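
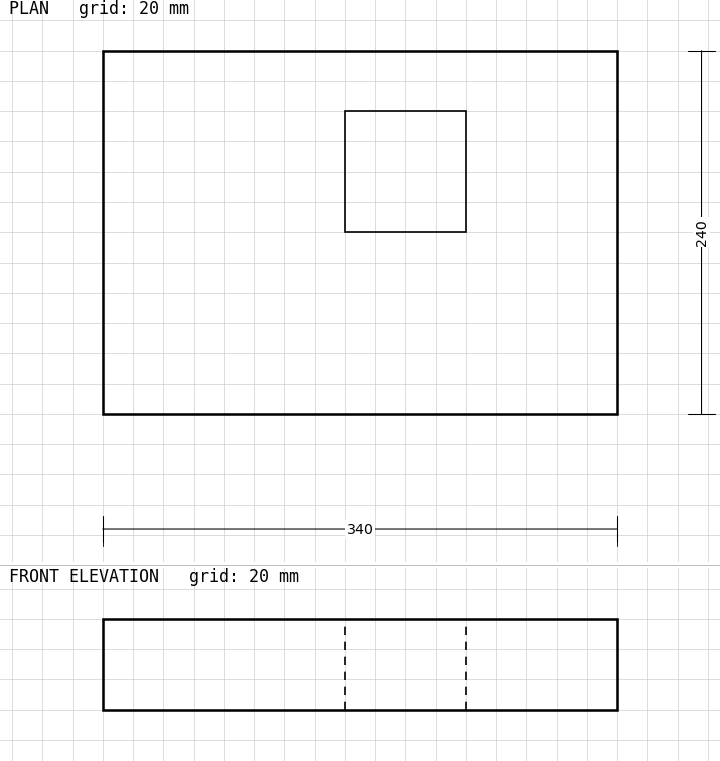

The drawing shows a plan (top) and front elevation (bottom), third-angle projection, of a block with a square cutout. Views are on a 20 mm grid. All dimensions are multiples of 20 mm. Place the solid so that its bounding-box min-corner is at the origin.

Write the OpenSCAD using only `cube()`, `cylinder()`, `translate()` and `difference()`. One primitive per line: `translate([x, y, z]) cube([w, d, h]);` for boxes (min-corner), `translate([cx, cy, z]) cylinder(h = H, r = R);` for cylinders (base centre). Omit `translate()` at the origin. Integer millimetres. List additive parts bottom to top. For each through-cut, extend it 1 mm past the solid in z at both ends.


difference() {
  cube([340, 240, 60]);
  translate([160, 120, -1]) cube([80, 80, 62]);
}


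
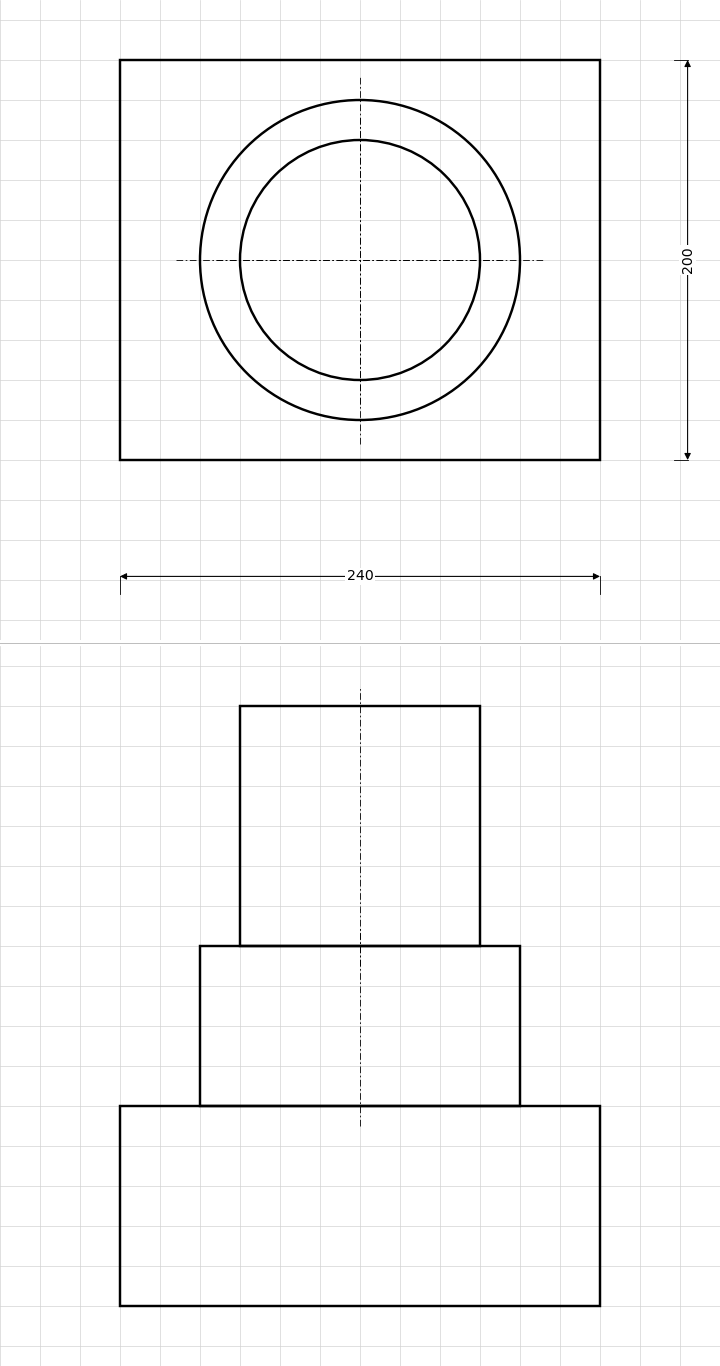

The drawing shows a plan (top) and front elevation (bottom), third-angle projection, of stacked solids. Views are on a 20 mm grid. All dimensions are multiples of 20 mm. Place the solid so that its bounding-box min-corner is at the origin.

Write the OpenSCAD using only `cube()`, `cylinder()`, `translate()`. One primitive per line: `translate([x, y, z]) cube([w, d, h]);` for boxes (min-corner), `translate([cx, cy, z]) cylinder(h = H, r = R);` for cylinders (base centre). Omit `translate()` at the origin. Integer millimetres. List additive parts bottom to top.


cube([240, 200, 100]);
translate([120, 100, 100]) cylinder(h = 80, r = 80);
translate([120, 100, 180]) cylinder(h = 120, r = 60);


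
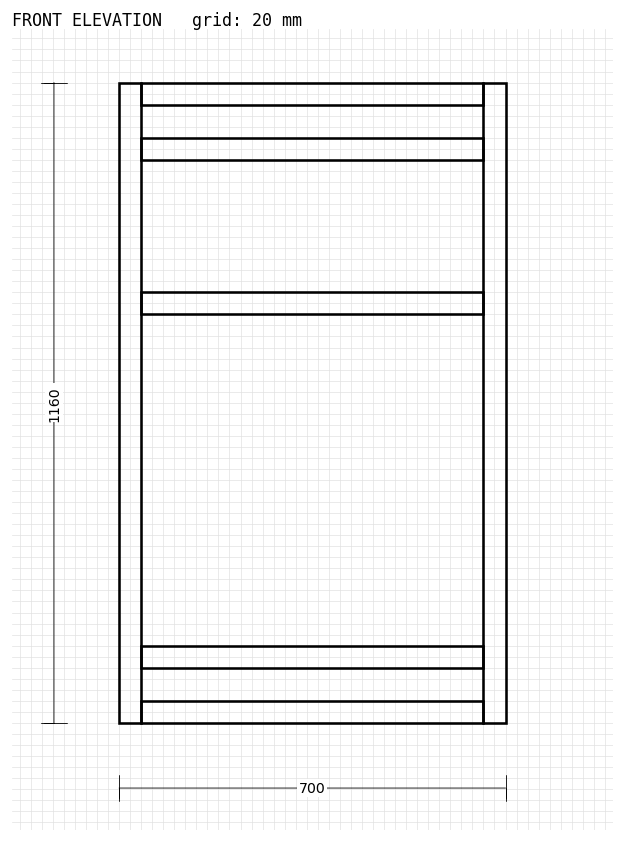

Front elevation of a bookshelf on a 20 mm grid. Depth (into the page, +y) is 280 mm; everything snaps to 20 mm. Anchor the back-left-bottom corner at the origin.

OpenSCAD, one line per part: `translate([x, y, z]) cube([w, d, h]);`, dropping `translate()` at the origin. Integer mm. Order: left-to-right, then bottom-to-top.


cube([40, 280, 1160]);
translate([40, 0, 0]) cube([620, 280, 40]);
translate([40, 0, 100]) cube([620, 280, 40]);
translate([40, 0, 740]) cube([620, 280, 40]);
translate([40, 0, 1020]) cube([620, 280, 40]);
translate([40, 0, 1120]) cube([620, 280, 40]);
translate([660, 0, 0]) cube([40, 280, 1160]);


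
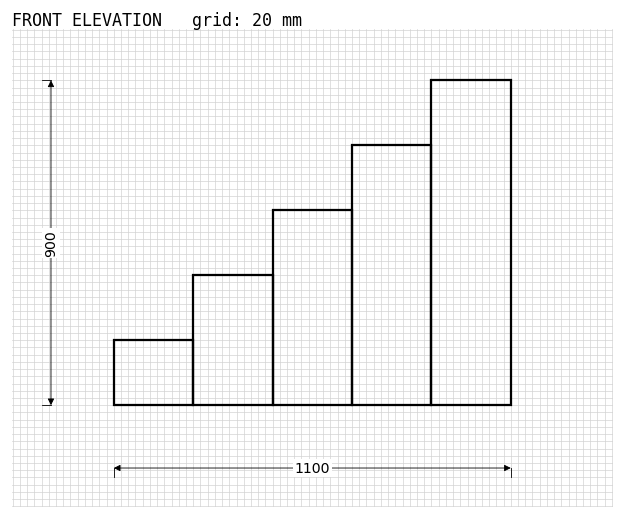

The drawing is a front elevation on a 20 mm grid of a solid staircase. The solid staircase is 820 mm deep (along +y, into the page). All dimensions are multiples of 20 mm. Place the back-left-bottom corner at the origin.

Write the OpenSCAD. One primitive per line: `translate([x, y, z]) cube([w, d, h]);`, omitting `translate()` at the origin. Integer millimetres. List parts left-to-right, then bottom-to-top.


cube([220, 820, 180]);
translate([220, 0, 0]) cube([220, 820, 360]);
translate([440, 0, 0]) cube([220, 820, 540]);
translate([660, 0, 0]) cube([220, 820, 720]);
translate([880, 0, 0]) cube([220, 820, 900]);


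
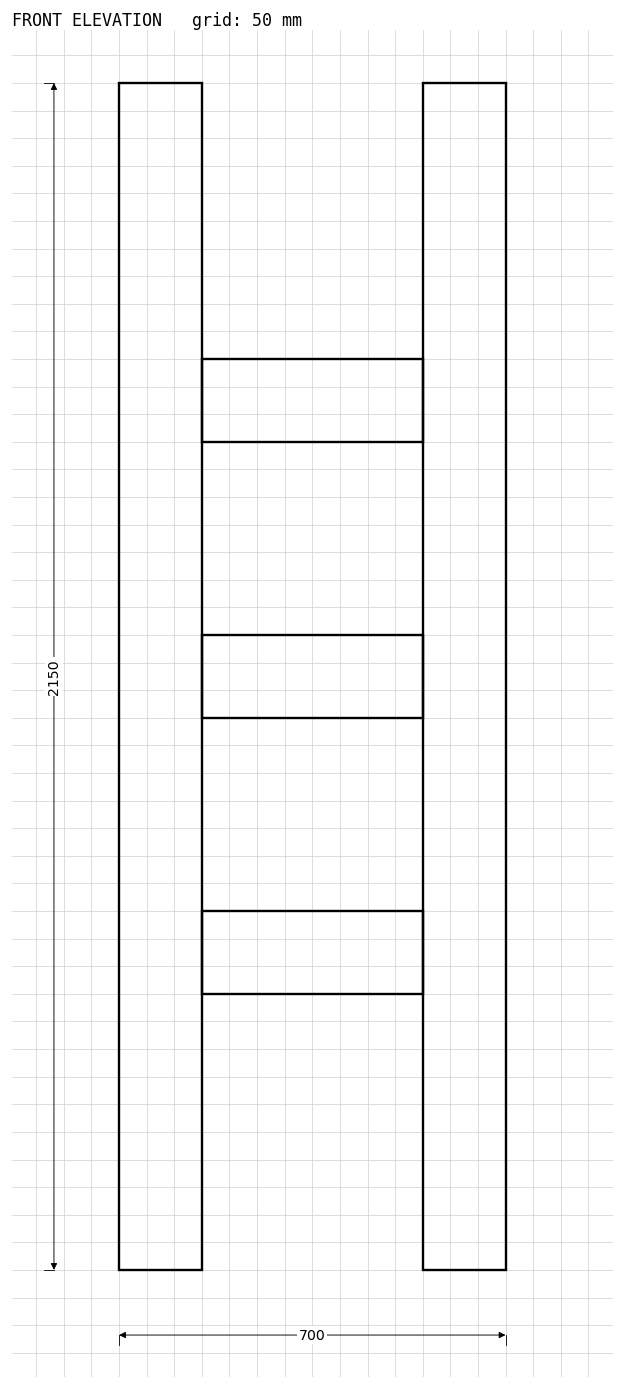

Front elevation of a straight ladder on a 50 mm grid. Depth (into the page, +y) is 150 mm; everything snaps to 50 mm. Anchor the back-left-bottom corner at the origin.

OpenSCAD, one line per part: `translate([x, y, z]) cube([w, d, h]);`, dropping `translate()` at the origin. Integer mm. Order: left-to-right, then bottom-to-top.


cube([150, 150, 2150]);
translate([150, 0, 500]) cube([400, 150, 150]);
translate([150, 0, 1000]) cube([400, 150, 150]);
translate([150, 0, 1500]) cube([400, 150, 150]);
translate([550, 0, 0]) cube([150, 150, 2150]);


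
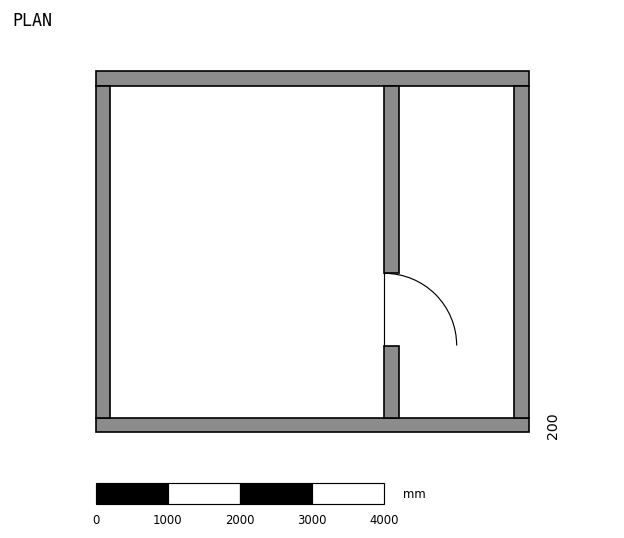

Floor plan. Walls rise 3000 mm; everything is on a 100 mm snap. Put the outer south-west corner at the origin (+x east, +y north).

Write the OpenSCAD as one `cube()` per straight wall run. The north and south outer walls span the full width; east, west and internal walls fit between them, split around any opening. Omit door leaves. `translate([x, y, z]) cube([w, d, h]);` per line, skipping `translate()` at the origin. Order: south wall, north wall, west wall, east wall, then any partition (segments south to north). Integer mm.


cube([6000, 200, 3000]);
translate([0, 4800, 0]) cube([6000, 200, 3000]);
translate([0, 200, 0]) cube([200, 4600, 3000]);
translate([5800, 200, 0]) cube([200, 4600, 3000]);
translate([4000, 200, 0]) cube([200, 1000, 3000]);
translate([4000, 2200, 0]) cube([200, 2600, 3000]);


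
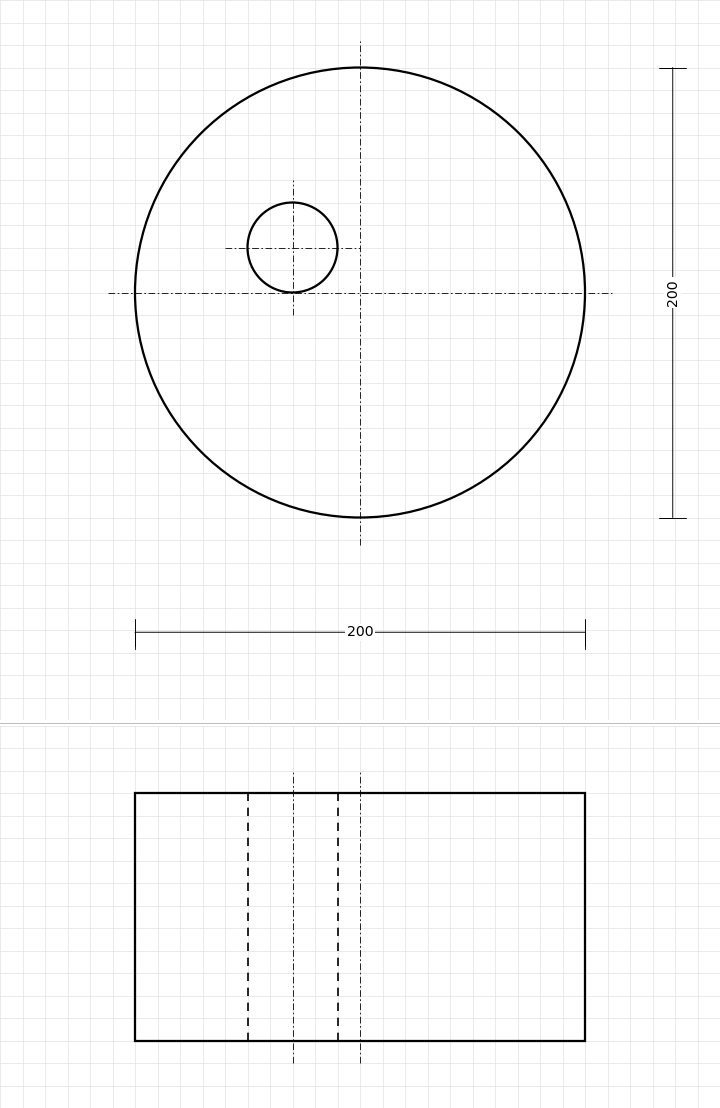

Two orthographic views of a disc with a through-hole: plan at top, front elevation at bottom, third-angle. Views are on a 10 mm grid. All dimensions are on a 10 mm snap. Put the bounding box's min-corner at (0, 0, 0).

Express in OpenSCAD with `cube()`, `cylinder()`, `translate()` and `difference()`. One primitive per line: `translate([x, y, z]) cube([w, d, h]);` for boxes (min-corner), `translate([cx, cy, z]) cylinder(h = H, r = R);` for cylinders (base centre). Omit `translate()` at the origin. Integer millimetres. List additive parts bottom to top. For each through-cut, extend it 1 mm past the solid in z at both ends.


difference() {
  translate([100, 100, 0]) cylinder(h = 110, r = 100);
  translate([70, 120, -1]) cylinder(h = 112, r = 20);
}


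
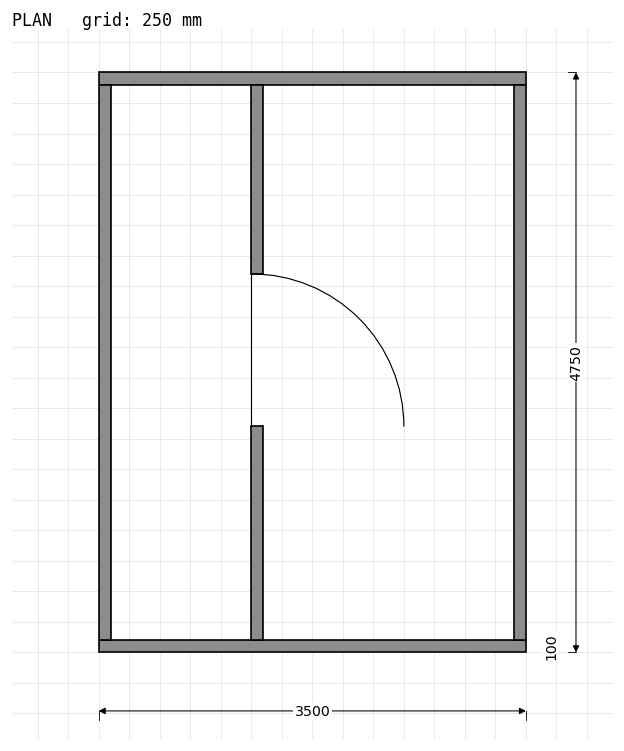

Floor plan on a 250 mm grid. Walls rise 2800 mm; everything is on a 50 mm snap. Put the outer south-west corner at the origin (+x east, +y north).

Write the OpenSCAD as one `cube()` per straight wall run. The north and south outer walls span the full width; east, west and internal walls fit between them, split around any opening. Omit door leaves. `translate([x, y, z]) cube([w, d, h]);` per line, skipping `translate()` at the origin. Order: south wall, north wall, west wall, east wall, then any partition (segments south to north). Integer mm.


cube([3500, 100, 2800]);
translate([0, 4650, 0]) cube([3500, 100, 2800]);
translate([0, 100, 0]) cube([100, 4550, 2800]);
translate([3400, 100, 0]) cube([100, 4550, 2800]);
translate([1250, 100, 0]) cube([100, 1750, 2800]);
translate([1250, 3100, 0]) cube([100, 1550, 2800]);


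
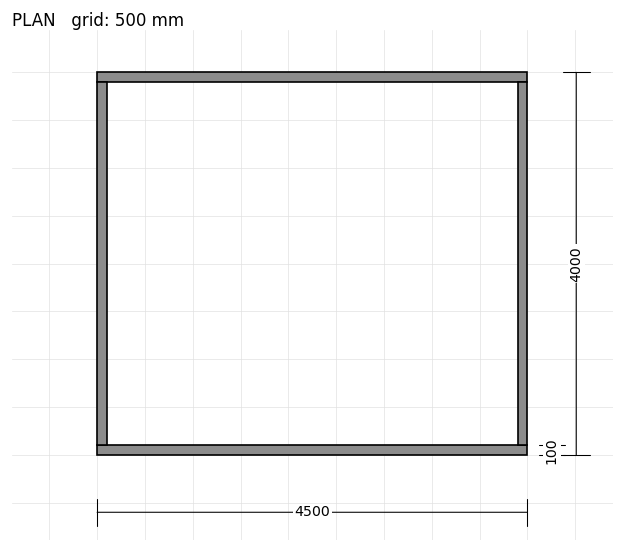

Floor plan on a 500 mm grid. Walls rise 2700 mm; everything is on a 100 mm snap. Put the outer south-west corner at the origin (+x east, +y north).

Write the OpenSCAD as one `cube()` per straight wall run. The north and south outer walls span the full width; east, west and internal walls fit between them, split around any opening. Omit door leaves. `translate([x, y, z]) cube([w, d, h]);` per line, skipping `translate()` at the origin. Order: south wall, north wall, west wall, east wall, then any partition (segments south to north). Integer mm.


cube([4500, 100, 2700]);
translate([0, 3900, 0]) cube([4500, 100, 2700]);
translate([0, 100, 0]) cube([100, 3800, 2700]);
translate([4400, 100, 0]) cube([100, 3800, 2700]);


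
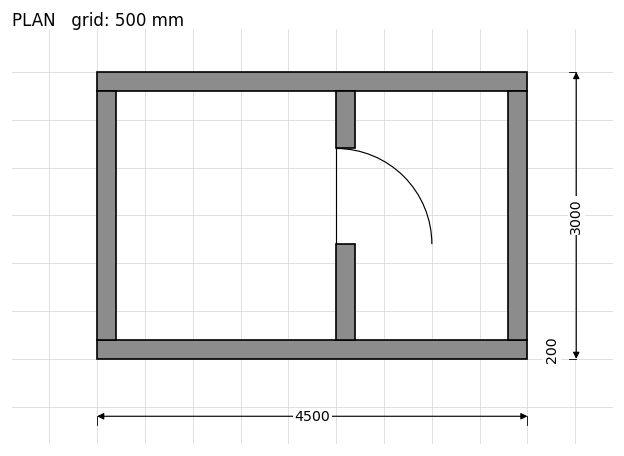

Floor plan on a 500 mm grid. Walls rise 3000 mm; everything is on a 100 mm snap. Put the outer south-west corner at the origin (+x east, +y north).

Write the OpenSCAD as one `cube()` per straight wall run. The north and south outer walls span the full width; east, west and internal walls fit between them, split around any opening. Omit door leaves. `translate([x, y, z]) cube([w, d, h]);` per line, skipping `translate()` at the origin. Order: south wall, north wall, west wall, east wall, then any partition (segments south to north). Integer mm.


cube([4500, 200, 3000]);
translate([0, 2800, 0]) cube([4500, 200, 3000]);
translate([0, 200, 0]) cube([200, 2600, 3000]);
translate([4300, 200, 0]) cube([200, 2600, 3000]);
translate([2500, 200, 0]) cube([200, 1000, 3000]);
translate([2500, 2200, 0]) cube([200, 600, 3000]);


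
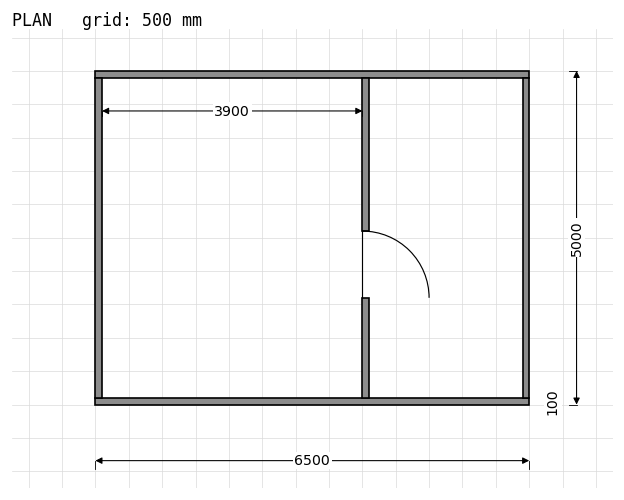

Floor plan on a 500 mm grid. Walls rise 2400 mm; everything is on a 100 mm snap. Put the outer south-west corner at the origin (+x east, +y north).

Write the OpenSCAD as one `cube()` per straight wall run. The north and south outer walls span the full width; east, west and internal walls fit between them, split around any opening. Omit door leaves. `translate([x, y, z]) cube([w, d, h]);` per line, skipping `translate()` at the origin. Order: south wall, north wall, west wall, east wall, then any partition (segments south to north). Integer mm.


cube([6500, 100, 2400]);
translate([0, 4900, 0]) cube([6500, 100, 2400]);
translate([0, 100, 0]) cube([100, 4800, 2400]);
translate([6400, 100, 0]) cube([100, 4800, 2400]);
translate([4000, 100, 0]) cube([100, 1500, 2400]);
translate([4000, 2600, 0]) cube([100, 2300, 2400]);


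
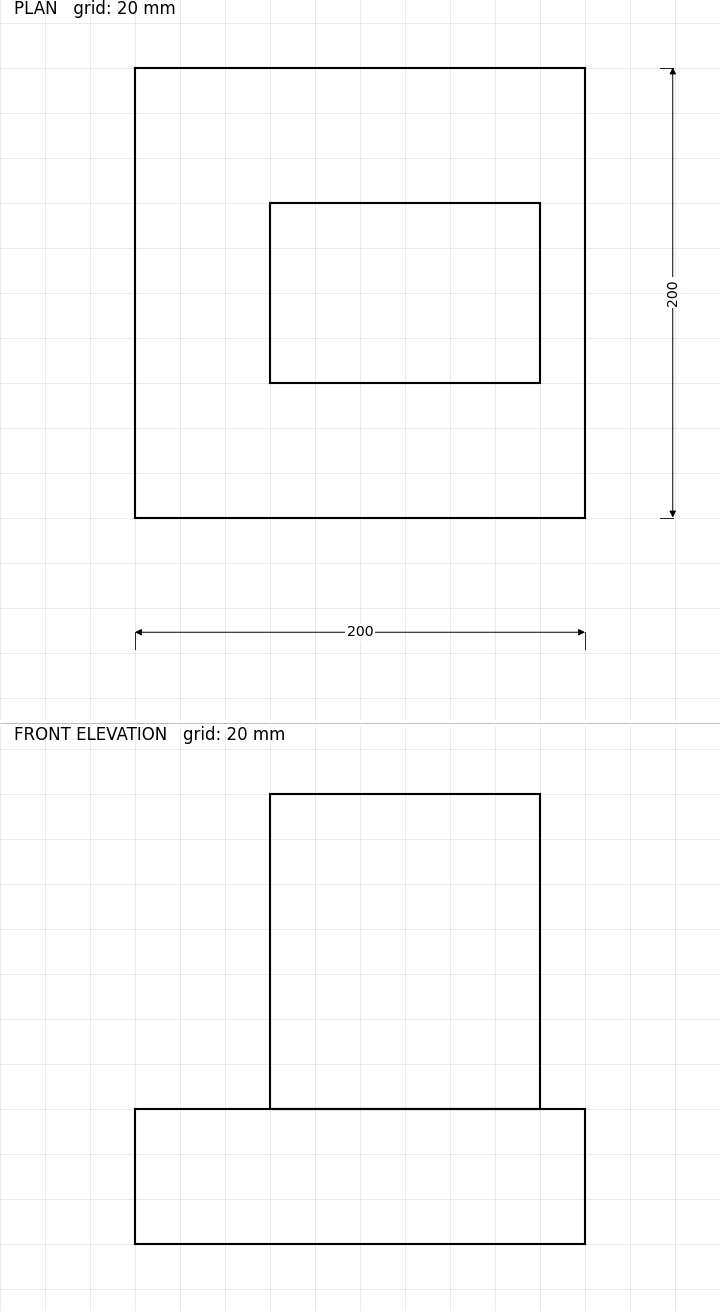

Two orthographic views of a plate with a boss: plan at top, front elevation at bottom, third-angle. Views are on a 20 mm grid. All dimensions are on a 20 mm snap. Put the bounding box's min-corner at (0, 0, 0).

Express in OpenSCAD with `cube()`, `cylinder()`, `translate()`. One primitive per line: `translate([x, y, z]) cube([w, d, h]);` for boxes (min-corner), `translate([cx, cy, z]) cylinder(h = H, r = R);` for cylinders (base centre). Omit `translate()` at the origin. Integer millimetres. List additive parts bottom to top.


cube([200, 200, 60]);
translate([60, 60, 60]) cube([120, 80, 140]);


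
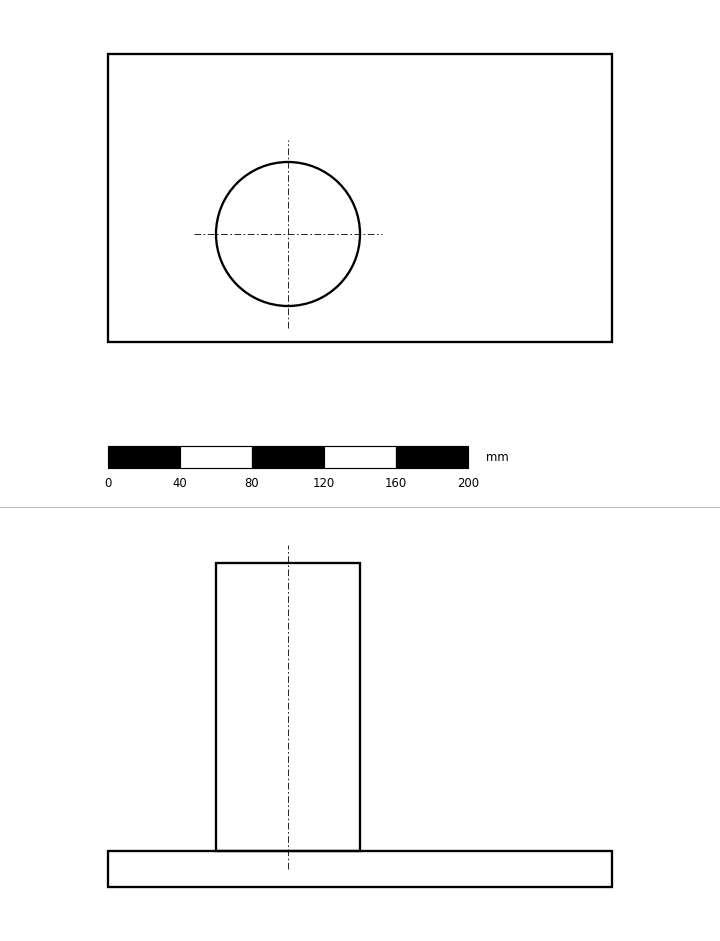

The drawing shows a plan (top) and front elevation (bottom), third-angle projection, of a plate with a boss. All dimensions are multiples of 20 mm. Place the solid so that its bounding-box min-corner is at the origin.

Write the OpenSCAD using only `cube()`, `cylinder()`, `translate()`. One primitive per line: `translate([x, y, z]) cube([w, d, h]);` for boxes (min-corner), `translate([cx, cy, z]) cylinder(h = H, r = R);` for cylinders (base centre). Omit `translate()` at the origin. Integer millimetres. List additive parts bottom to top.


cube([280, 160, 20]);
translate([100, 60, 20]) cylinder(h = 160, r = 40);


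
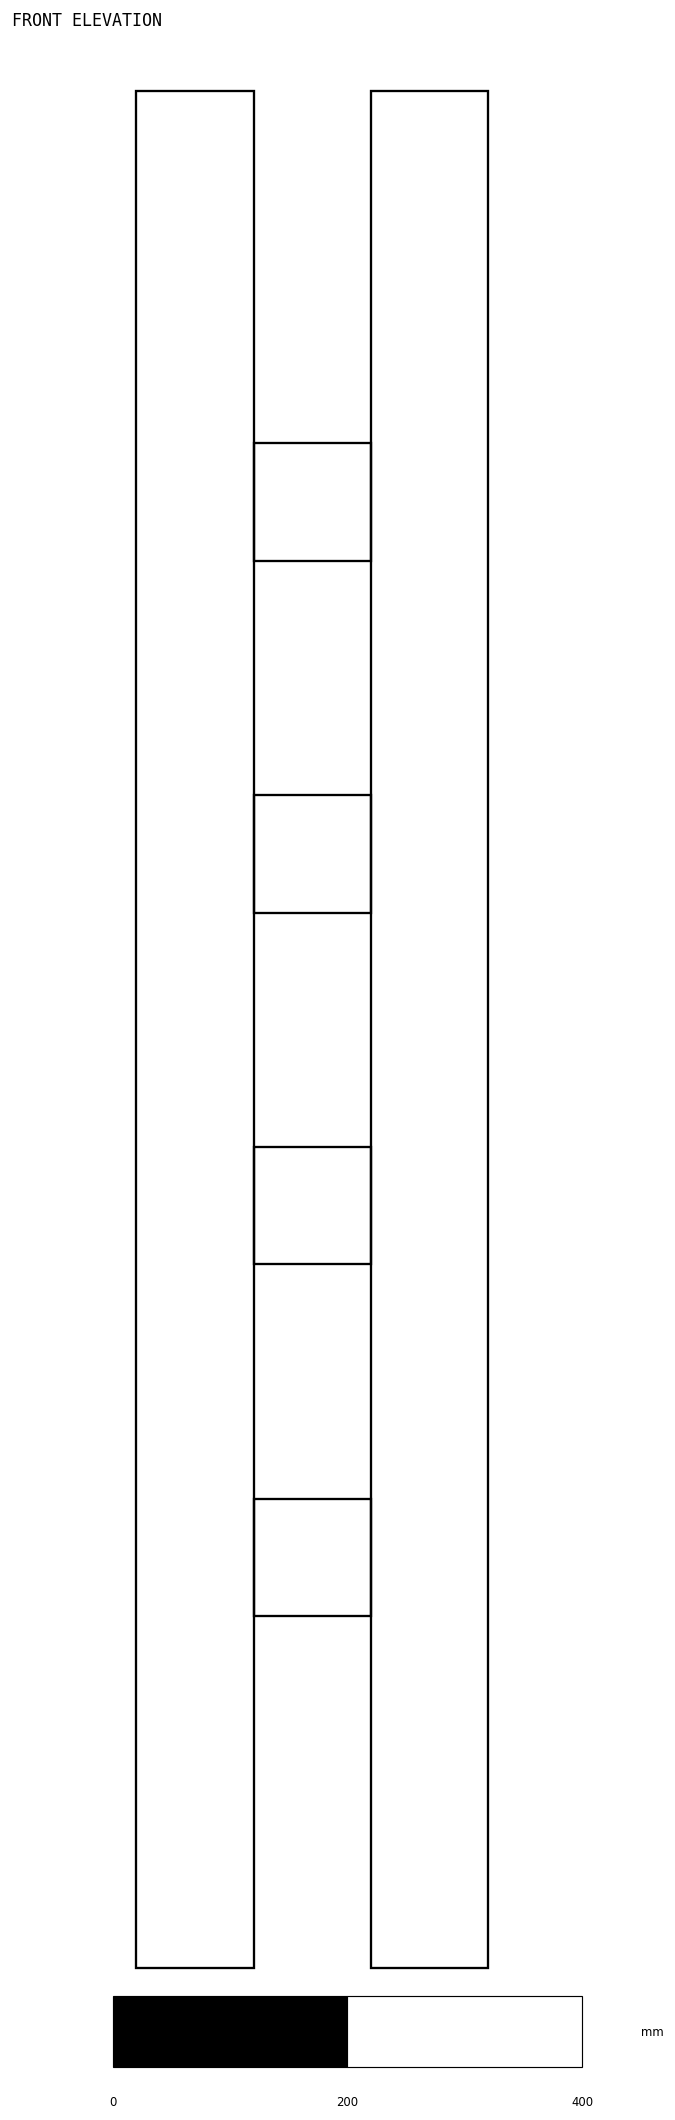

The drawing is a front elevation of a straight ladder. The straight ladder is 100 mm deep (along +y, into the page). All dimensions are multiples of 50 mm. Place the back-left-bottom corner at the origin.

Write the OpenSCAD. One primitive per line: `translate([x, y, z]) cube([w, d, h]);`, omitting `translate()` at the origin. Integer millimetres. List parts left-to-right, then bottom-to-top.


cube([100, 100, 1600]);
translate([100, 0, 300]) cube([100, 100, 100]);
translate([100, 0, 600]) cube([100, 100, 100]);
translate([100, 0, 900]) cube([100, 100, 100]);
translate([100, 0, 1200]) cube([100, 100, 100]);
translate([200, 0, 0]) cube([100, 100, 1600]);


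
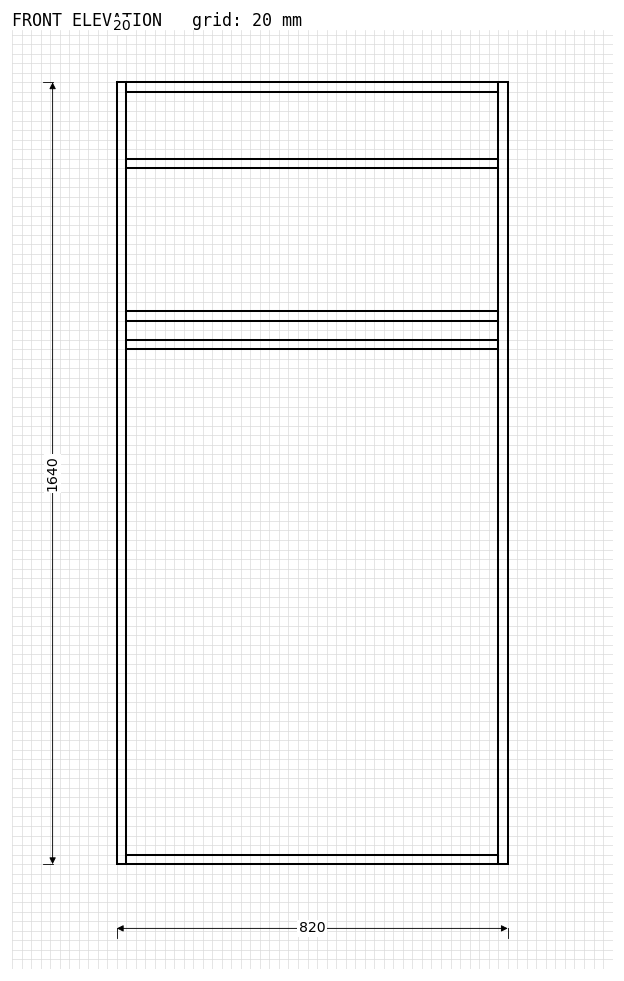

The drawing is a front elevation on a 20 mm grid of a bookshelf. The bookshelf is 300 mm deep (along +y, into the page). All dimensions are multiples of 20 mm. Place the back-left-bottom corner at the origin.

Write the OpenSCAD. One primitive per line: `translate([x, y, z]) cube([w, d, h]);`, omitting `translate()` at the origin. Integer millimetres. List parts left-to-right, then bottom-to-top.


cube([20, 300, 1640]);
translate([20, 0, 0]) cube([780, 300, 20]);
translate([20, 0, 1080]) cube([780, 300, 20]);
translate([20, 0, 1140]) cube([780, 300, 20]);
translate([20, 0, 1460]) cube([780, 300, 20]);
translate([20, 0, 1620]) cube([780, 300, 20]);
translate([800, 0, 0]) cube([20, 300, 1640]);


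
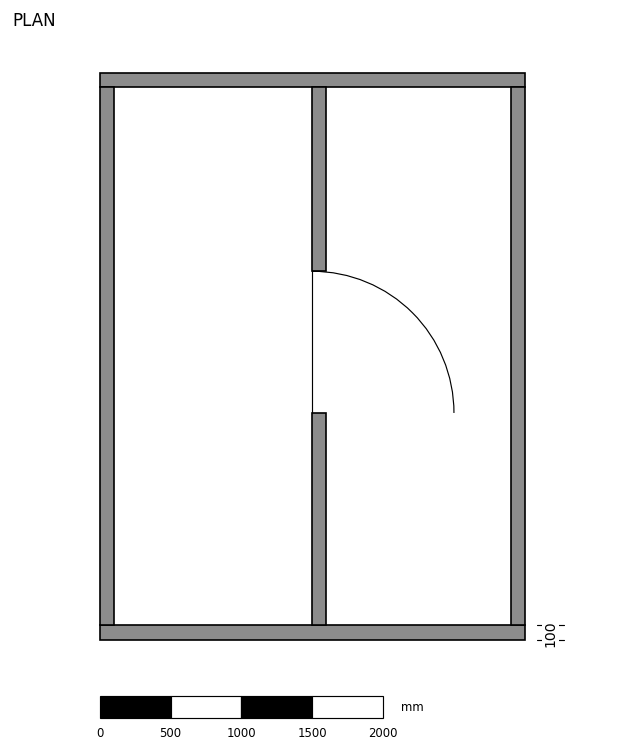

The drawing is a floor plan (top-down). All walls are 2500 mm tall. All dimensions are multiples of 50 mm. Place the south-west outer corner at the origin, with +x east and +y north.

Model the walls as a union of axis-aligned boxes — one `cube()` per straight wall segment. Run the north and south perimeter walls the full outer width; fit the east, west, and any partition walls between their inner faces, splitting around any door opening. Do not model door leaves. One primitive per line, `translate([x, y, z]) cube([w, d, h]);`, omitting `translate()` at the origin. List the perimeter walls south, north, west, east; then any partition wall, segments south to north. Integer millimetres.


cube([3000, 100, 2500]);
translate([0, 3900, 0]) cube([3000, 100, 2500]);
translate([0, 100, 0]) cube([100, 3800, 2500]);
translate([2900, 100, 0]) cube([100, 3800, 2500]);
translate([1500, 100, 0]) cube([100, 1500, 2500]);
translate([1500, 2600, 0]) cube([100, 1300, 2500]);


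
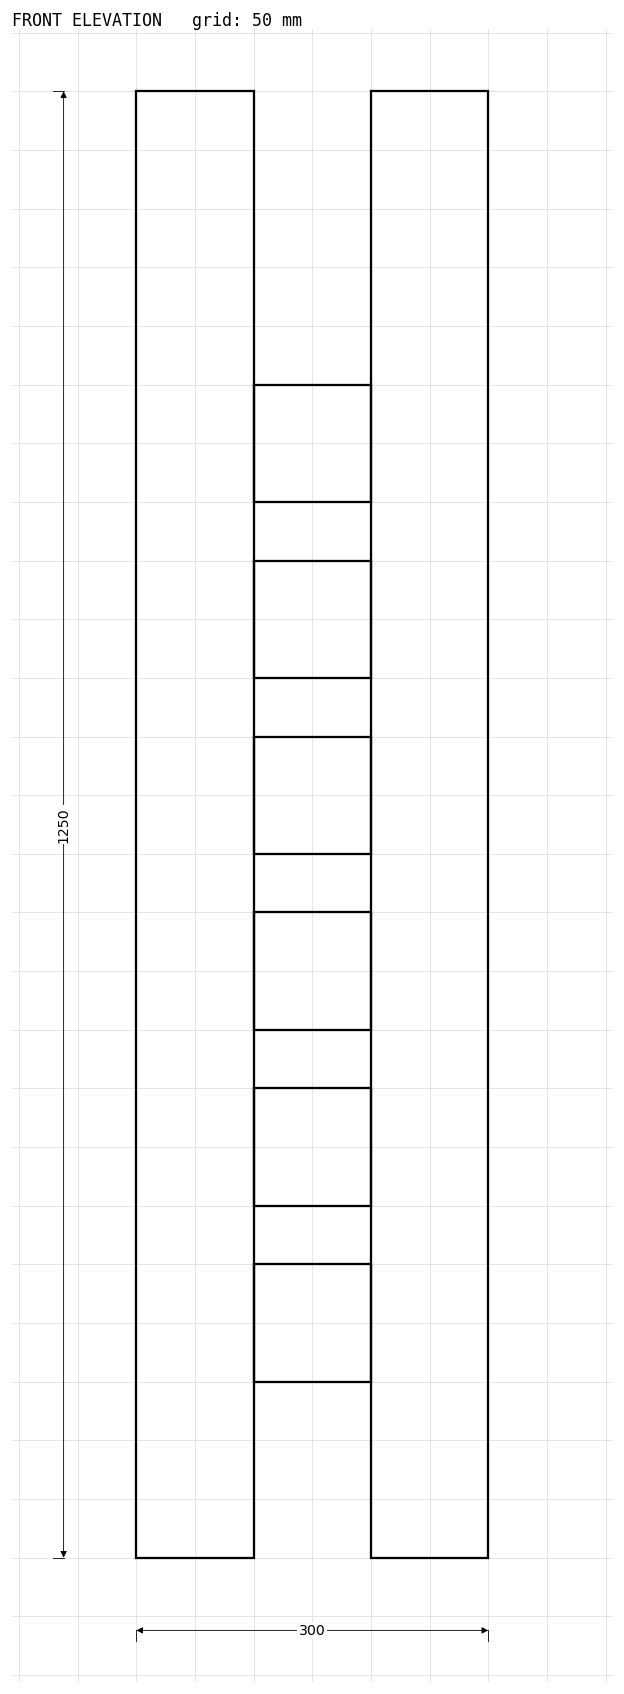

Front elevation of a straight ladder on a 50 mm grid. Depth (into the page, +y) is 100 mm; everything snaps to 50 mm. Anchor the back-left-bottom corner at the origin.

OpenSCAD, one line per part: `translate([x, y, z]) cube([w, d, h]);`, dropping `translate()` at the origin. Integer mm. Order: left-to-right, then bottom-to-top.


cube([100, 100, 1250]);
translate([100, 0, 150]) cube([100, 100, 100]);
translate([100, 0, 300]) cube([100, 100, 100]);
translate([100, 0, 450]) cube([100, 100, 100]);
translate([100, 0, 600]) cube([100, 100, 100]);
translate([100, 0, 750]) cube([100, 100, 100]);
translate([100, 0, 900]) cube([100, 100, 100]);
translate([200, 0, 0]) cube([100, 100, 1250]);


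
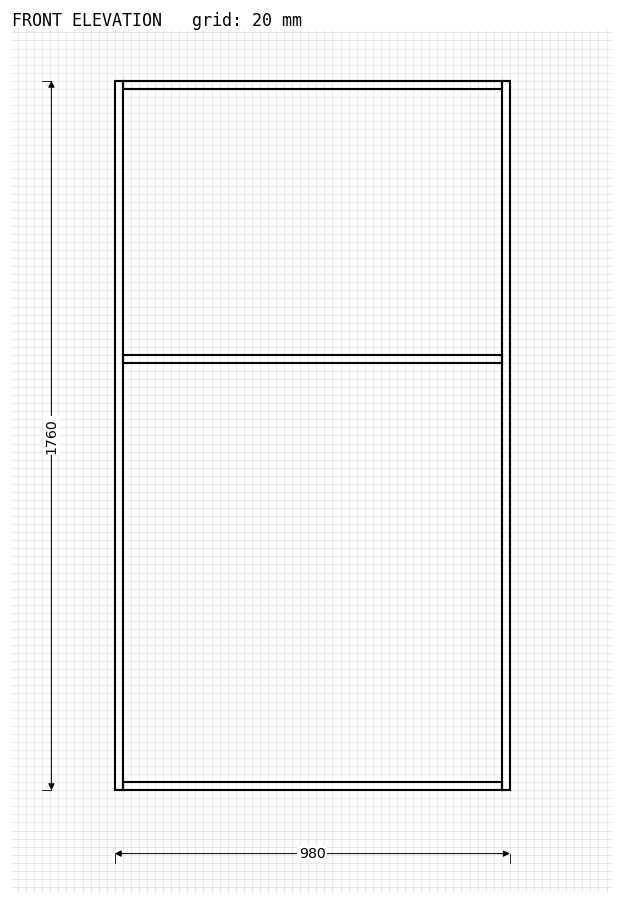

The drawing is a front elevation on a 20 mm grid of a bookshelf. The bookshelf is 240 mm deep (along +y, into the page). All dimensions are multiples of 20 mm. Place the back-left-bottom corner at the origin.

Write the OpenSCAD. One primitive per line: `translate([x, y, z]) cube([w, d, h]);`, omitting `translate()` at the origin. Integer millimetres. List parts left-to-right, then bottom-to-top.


cube([20, 240, 1760]);
translate([20, 0, 0]) cube([940, 240, 20]);
translate([20, 0, 1060]) cube([940, 240, 20]);
translate([20, 0, 1740]) cube([940, 240, 20]);
translate([960, 0, 0]) cube([20, 240, 1760]);


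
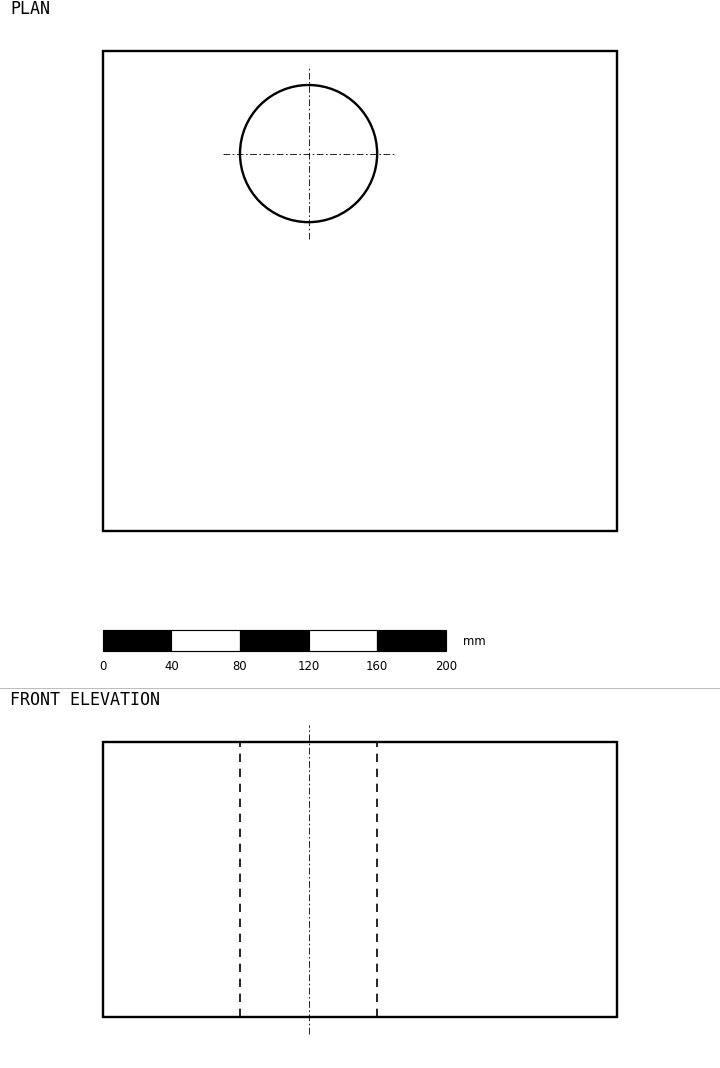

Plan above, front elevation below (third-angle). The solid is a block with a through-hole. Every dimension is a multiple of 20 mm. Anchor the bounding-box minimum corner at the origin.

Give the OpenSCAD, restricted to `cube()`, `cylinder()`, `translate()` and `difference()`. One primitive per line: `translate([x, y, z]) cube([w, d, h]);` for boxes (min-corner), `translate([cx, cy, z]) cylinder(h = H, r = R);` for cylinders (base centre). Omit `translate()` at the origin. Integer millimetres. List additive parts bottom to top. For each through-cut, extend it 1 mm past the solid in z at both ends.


difference() {
  cube([300, 280, 160]);
  translate([120, 220, -1]) cylinder(h = 162, r = 40);
}


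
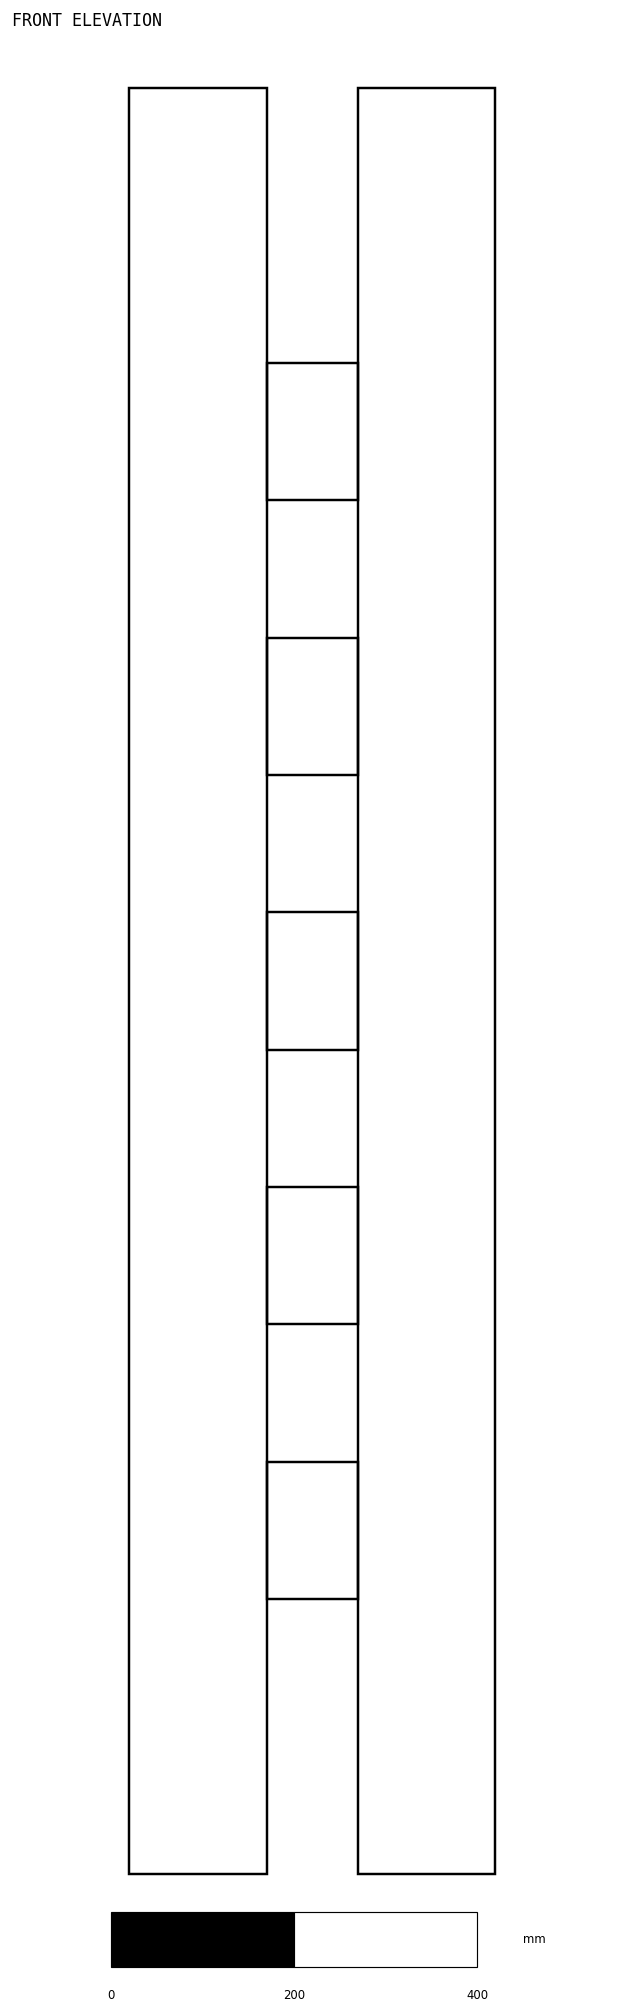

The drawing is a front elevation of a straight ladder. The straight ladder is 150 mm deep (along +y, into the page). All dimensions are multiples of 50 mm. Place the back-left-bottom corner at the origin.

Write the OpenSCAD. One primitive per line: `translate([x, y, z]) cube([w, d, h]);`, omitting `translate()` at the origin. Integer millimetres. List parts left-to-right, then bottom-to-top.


cube([150, 150, 1950]);
translate([150, 0, 300]) cube([100, 150, 150]);
translate([150, 0, 600]) cube([100, 150, 150]);
translate([150, 0, 900]) cube([100, 150, 150]);
translate([150, 0, 1200]) cube([100, 150, 150]);
translate([150, 0, 1500]) cube([100, 150, 150]);
translate([250, 0, 0]) cube([150, 150, 1950]);


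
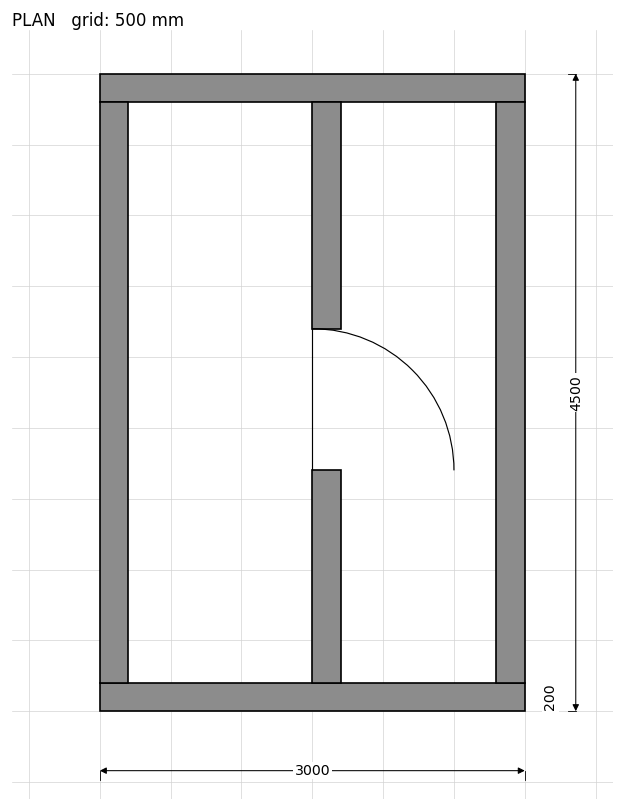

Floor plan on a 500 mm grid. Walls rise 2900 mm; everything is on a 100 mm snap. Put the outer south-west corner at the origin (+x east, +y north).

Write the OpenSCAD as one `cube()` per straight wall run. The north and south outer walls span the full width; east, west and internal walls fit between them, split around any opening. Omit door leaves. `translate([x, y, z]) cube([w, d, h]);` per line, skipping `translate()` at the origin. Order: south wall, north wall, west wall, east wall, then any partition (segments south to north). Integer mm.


cube([3000, 200, 2900]);
translate([0, 4300, 0]) cube([3000, 200, 2900]);
translate([0, 200, 0]) cube([200, 4100, 2900]);
translate([2800, 200, 0]) cube([200, 4100, 2900]);
translate([1500, 200, 0]) cube([200, 1500, 2900]);
translate([1500, 2700, 0]) cube([200, 1600, 2900]);


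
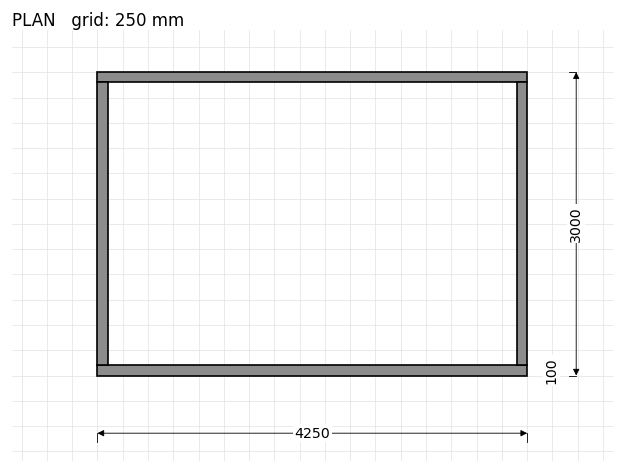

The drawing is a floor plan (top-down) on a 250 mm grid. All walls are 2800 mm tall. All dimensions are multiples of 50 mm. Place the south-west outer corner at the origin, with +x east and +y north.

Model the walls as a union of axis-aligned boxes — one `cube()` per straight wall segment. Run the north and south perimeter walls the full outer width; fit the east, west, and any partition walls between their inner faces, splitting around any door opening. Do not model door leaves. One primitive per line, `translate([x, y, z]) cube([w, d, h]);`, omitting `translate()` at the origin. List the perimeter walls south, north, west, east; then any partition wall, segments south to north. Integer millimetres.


cube([4250, 100, 2800]);
translate([0, 2900, 0]) cube([4250, 100, 2800]);
translate([0, 100, 0]) cube([100, 2800, 2800]);
translate([4150, 100, 0]) cube([100, 2800, 2800]);


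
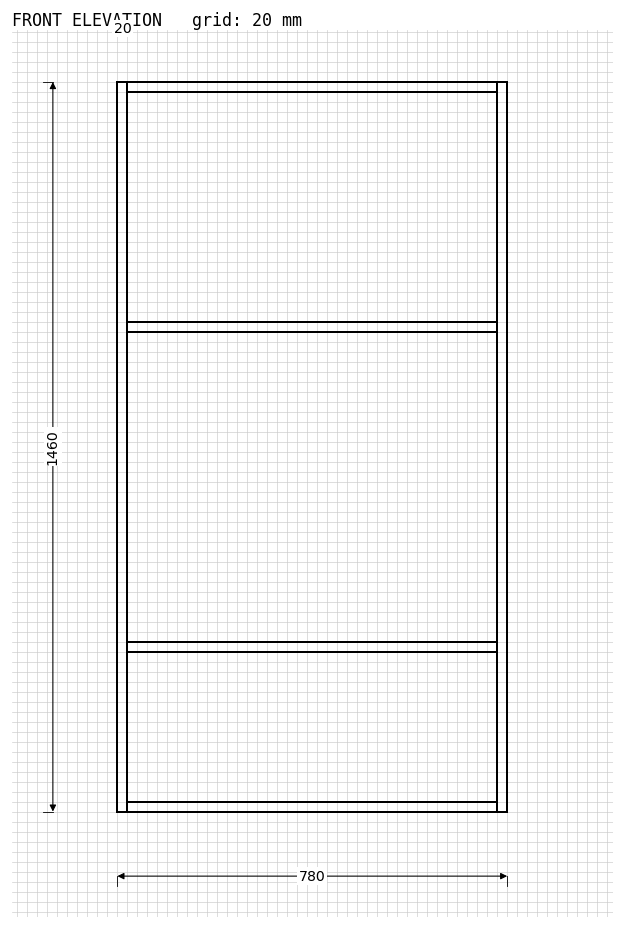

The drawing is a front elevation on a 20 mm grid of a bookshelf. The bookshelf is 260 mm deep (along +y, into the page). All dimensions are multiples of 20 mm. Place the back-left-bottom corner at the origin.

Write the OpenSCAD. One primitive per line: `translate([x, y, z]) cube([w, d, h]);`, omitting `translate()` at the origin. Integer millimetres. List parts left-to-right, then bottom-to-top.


cube([20, 260, 1460]);
translate([20, 0, 0]) cube([740, 260, 20]);
translate([20, 0, 320]) cube([740, 260, 20]);
translate([20, 0, 960]) cube([740, 260, 20]);
translate([20, 0, 1440]) cube([740, 260, 20]);
translate([760, 0, 0]) cube([20, 260, 1460]);


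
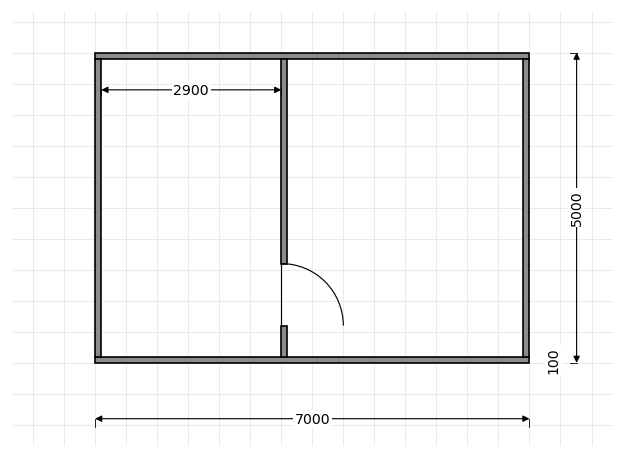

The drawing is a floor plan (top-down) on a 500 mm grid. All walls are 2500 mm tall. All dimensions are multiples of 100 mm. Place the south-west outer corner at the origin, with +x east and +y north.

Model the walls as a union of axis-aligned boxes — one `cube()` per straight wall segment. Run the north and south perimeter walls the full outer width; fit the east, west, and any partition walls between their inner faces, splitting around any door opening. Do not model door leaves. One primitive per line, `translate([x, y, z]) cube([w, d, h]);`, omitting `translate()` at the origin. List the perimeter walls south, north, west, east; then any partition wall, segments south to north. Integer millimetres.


cube([7000, 100, 2500]);
translate([0, 4900, 0]) cube([7000, 100, 2500]);
translate([0, 100, 0]) cube([100, 4800, 2500]);
translate([6900, 100, 0]) cube([100, 4800, 2500]);
translate([3000, 100, 0]) cube([100, 500, 2500]);
translate([3000, 1600, 0]) cube([100, 3300, 2500]);


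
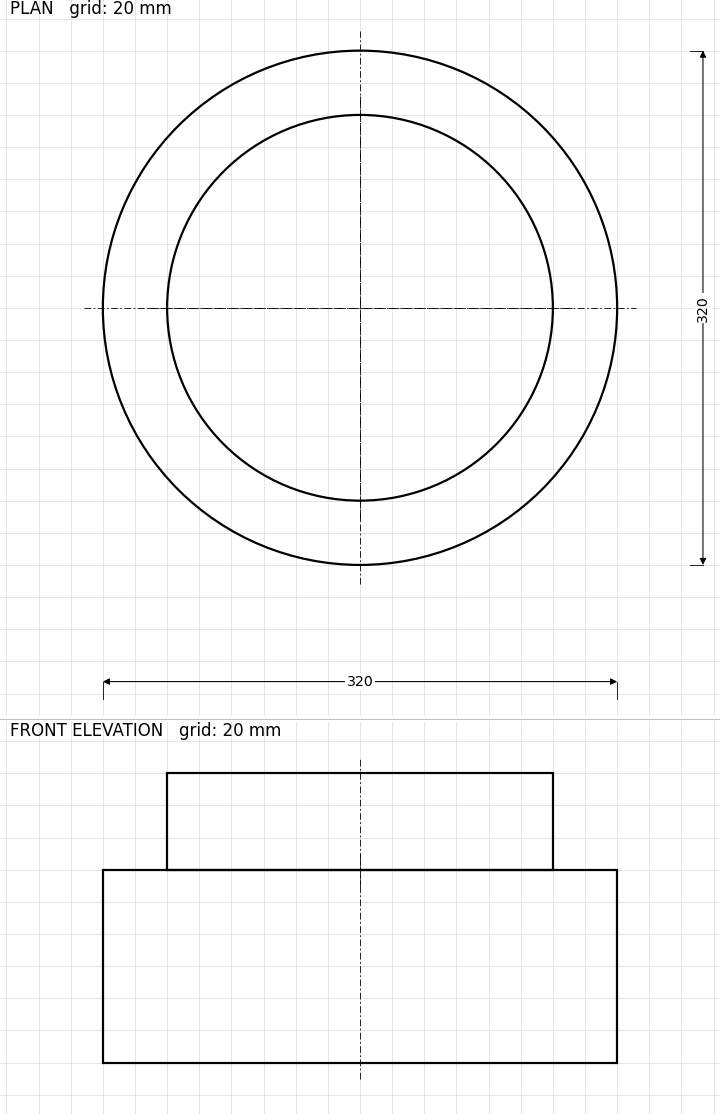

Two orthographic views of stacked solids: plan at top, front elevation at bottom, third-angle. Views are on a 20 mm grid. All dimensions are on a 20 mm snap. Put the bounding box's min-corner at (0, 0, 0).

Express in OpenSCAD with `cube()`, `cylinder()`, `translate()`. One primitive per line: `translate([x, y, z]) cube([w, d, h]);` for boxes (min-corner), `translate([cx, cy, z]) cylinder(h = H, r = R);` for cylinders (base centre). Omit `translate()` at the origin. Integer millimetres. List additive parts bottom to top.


translate([160, 160, 0]) cylinder(h = 120, r = 160);
translate([160, 160, 120]) cylinder(h = 60, r = 120);


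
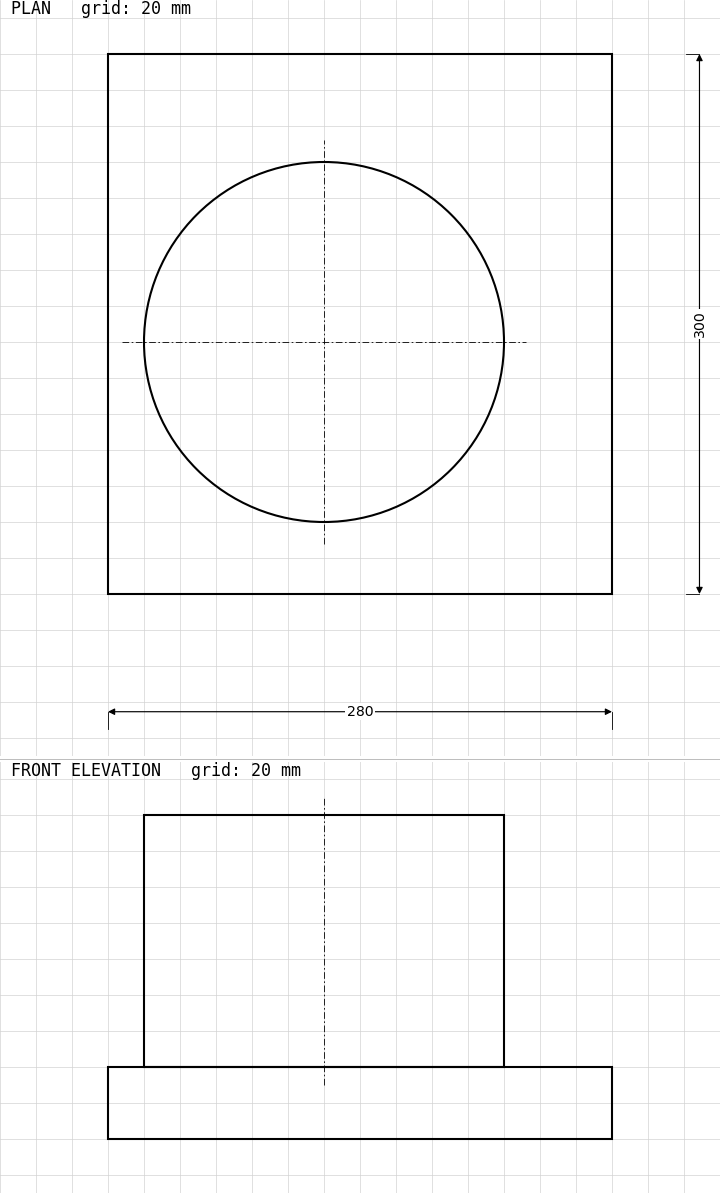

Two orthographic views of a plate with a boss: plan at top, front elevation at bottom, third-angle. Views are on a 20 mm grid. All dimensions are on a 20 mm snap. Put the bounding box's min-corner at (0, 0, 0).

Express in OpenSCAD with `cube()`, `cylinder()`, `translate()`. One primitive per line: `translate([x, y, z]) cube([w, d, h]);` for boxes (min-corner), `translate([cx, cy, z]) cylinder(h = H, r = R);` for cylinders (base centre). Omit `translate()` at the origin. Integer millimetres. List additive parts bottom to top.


cube([280, 300, 40]);
translate([120, 140, 40]) cylinder(h = 140, r = 100);


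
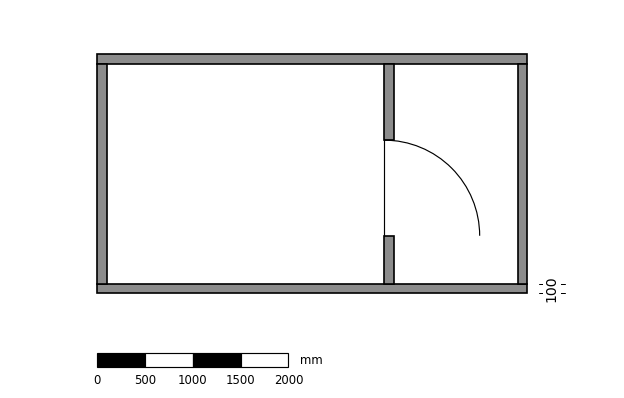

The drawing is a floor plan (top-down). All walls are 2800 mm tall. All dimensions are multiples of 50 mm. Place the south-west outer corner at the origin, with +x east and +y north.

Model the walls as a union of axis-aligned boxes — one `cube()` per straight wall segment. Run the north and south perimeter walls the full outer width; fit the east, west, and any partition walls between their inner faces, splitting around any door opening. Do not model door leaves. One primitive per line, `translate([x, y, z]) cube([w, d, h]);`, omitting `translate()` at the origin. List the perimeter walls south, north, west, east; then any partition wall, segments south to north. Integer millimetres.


cube([4500, 100, 2800]);
translate([0, 2400, 0]) cube([4500, 100, 2800]);
translate([0, 100, 0]) cube([100, 2300, 2800]);
translate([4400, 100, 0]) cube([100, 2300, 2800]);
translate([3000, 100, 0]) cube([100, 500, 2800]);
translate([3000, 1600, 0]) cube([100, 800, 2800]);


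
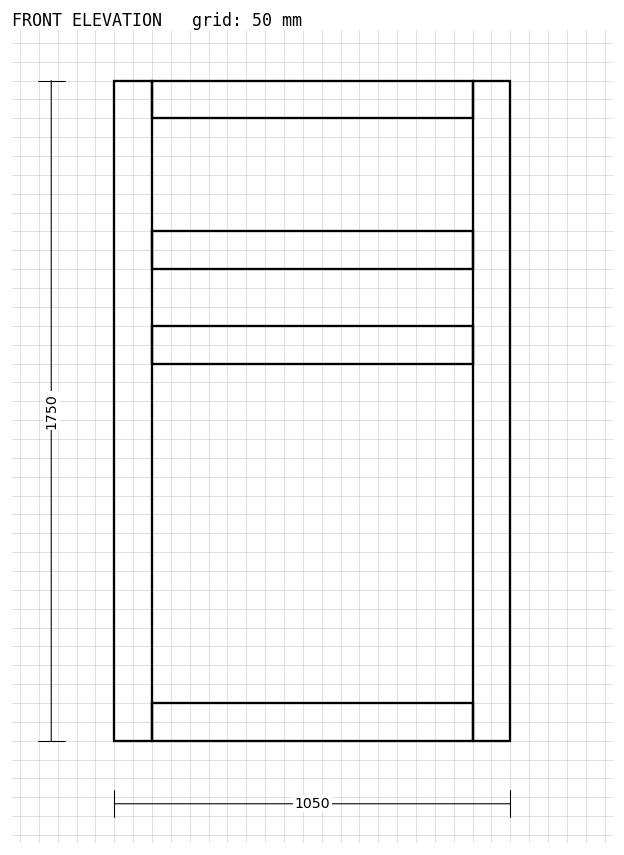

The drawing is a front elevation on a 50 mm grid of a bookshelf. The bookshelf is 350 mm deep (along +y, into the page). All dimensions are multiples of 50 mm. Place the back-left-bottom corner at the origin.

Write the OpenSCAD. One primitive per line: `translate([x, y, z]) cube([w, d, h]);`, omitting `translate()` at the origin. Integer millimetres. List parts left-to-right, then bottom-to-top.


cube([100, 350, 1750]);
translate([100, 0, 0]) cube([850, 350, 100]);
translate([100, 0, 1000]) cube([850, 350, 100]);
translate([100, 0, 1250]) cube([850, 350, 100]);
translate([100, 0, 1650]) cube([850, 350, 100]);
translate([950, 0, 0]) cube([100, 350, 1750]);


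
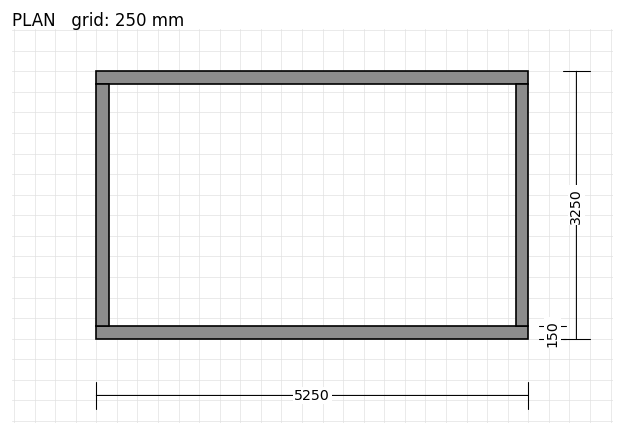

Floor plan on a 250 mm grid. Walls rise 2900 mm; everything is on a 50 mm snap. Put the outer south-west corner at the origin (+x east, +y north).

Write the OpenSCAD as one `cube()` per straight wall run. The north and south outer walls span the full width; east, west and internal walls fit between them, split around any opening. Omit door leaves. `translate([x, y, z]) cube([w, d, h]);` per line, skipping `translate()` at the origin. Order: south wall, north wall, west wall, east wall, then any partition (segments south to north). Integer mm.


cube([5250, 150, 2900]);
translate([0, 3100, 0]) cube([5250, 150, 2900]);
translate([0, 150, 0]) cube([150, 2950, 2900]);
translate([5100, 150, 0]) cube([150, 2950, 2900]);


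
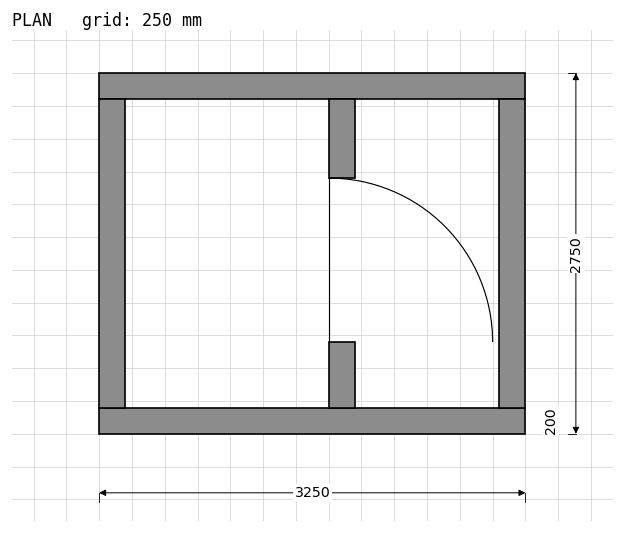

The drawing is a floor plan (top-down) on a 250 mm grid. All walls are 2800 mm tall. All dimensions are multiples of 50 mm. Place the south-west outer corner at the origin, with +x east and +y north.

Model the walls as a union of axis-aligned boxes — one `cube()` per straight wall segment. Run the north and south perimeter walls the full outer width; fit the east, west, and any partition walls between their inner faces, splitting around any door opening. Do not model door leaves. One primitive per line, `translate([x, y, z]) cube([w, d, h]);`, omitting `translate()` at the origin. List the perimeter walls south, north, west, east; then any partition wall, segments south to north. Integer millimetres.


cube([3250, 200, 2800]);
translate([0, 2550, 0]) cube([3250, 200, 2800]);
translate([0, 200, 0]) cube([200, 2350, 2800]);
translate([3050, 200, 0]) cube([200, 2350, 2800]);
translate([1750, 200, 0]) cube([200, 500, 2800]);
translate([1750, 1950, 0]) cube([200, 600, 2800]);


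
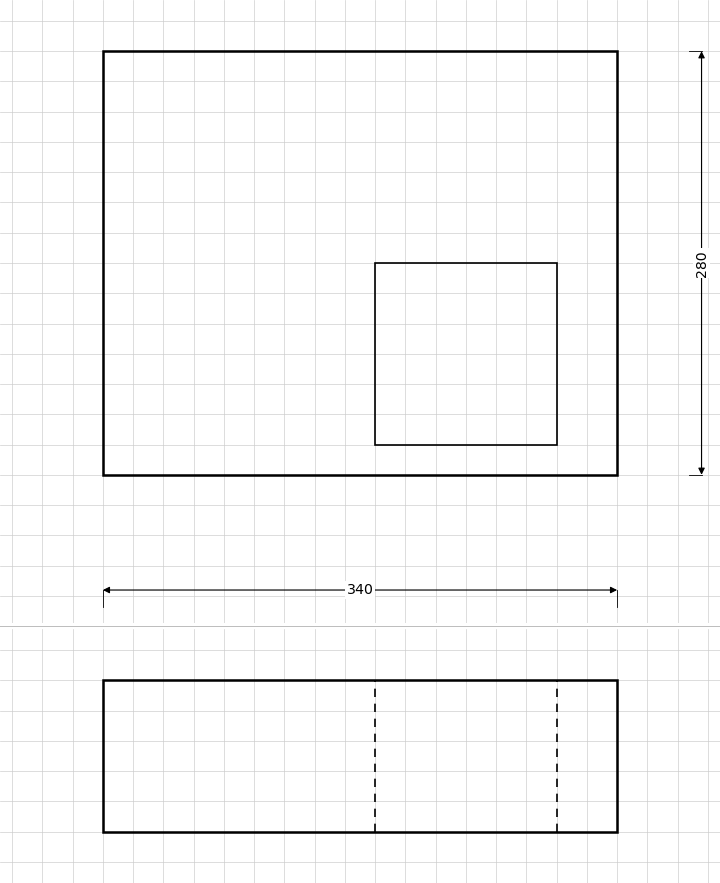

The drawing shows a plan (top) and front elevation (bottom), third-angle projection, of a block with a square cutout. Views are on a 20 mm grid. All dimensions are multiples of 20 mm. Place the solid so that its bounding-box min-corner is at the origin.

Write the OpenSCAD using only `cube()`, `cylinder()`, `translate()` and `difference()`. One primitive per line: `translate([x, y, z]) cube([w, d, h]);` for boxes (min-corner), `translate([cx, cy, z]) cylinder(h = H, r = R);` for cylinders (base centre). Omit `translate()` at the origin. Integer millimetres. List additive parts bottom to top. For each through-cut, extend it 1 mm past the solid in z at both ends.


difference() {
  cube([340, 280, 100]);
  translate([180, 20, -1]) cube([120, 120, 102]);
}


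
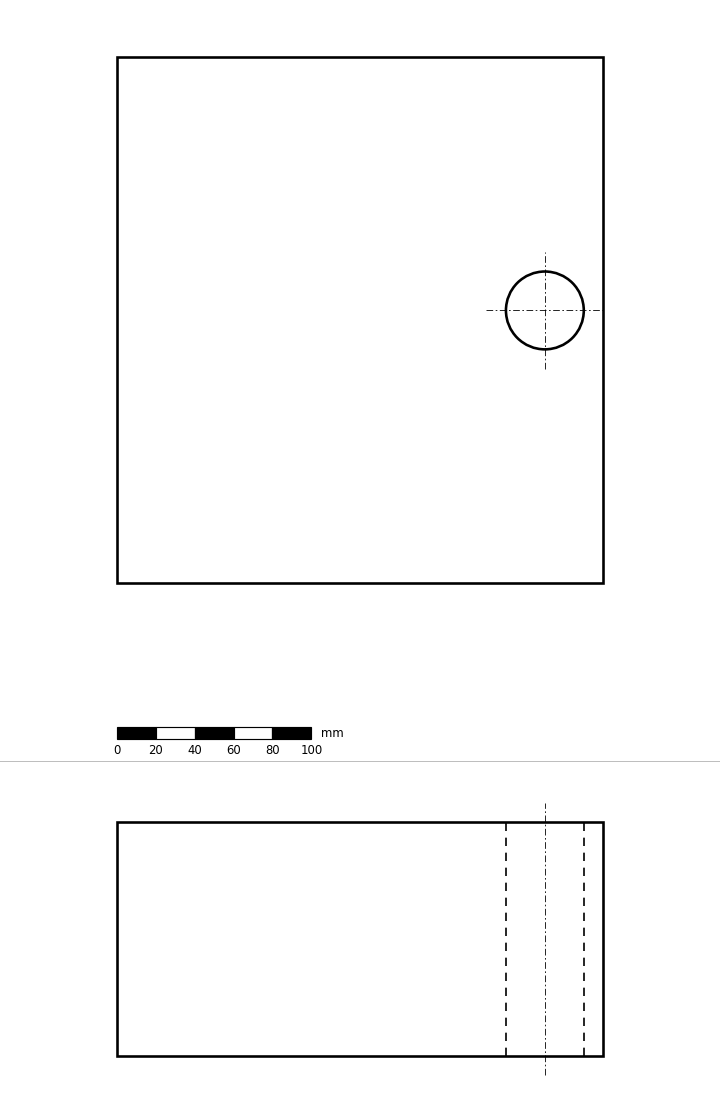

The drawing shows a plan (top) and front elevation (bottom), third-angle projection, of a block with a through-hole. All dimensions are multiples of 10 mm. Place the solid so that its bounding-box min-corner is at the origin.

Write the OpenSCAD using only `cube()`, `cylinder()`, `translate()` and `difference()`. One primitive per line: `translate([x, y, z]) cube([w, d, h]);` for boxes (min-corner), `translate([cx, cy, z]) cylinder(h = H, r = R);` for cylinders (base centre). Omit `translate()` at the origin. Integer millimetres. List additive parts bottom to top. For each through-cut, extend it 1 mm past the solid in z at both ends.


difference() {
  cube([250, 270, 120]);
  translate([220, 140, -1]) cylinder(h = 122, r = 20);
}


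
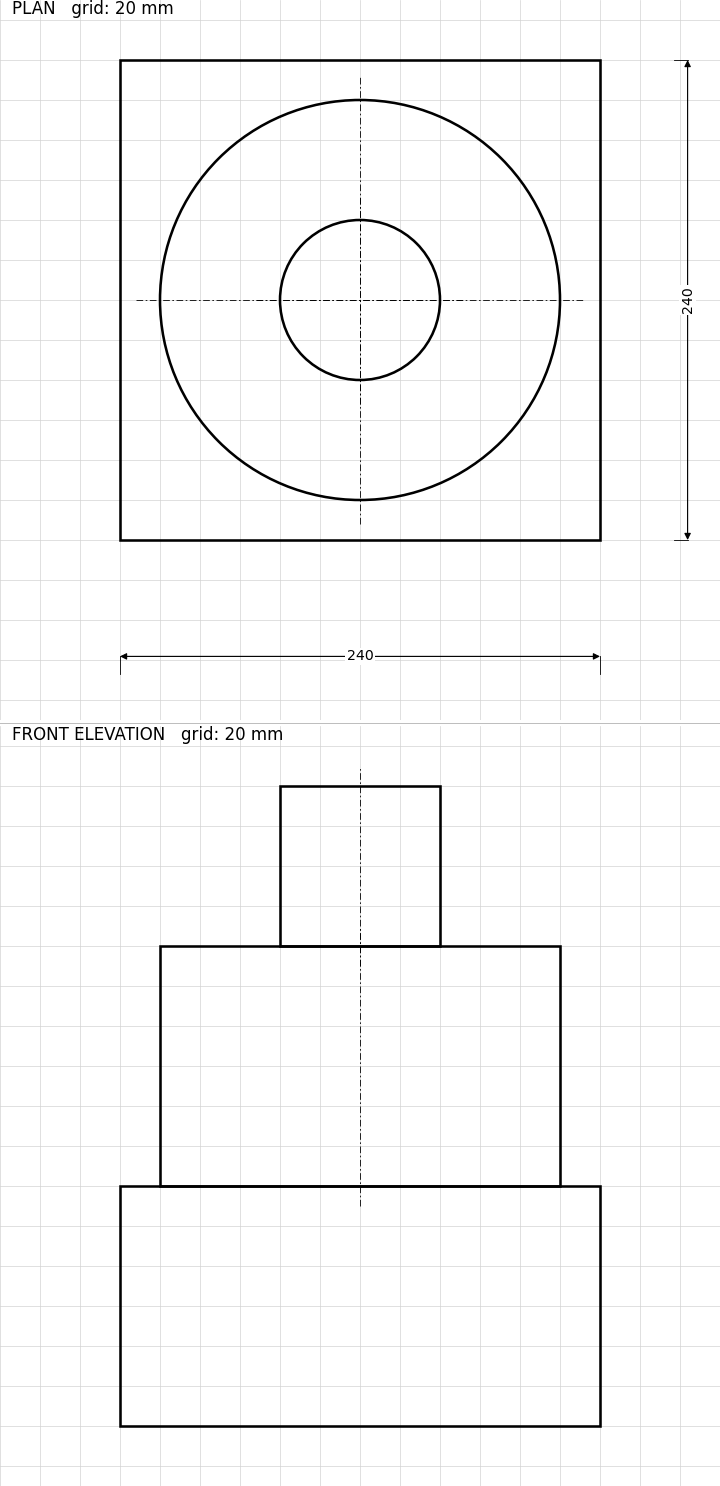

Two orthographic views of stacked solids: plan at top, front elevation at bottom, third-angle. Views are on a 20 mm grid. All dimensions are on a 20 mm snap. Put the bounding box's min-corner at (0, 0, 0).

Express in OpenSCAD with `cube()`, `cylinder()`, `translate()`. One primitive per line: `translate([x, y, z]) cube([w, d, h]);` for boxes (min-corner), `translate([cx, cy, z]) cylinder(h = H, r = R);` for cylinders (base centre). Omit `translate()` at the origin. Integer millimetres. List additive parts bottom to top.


cube([240, 240, 120]);
translate([120, 120, 120]) cylinder(h = 120, r = 100);
translate([120, 120, 240]) cylinder(h = 80, r = 40);


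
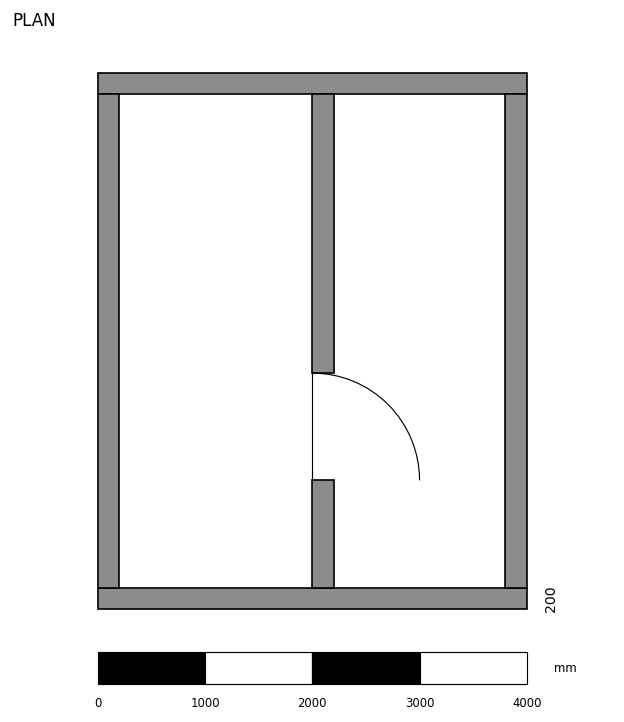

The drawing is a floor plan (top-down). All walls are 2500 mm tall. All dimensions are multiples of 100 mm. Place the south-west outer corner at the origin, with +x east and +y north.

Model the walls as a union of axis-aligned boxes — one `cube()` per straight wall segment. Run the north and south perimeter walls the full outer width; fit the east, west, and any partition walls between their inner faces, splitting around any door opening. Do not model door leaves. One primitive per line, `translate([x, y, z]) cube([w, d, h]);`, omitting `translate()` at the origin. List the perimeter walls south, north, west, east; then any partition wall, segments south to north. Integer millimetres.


cube([4000, 200, 2500]);
translate([0, 4800, 0]) cube([4000, 200, 2500]);
translate([0, 200, 0]) cube([200, 4600, 2500]);
translate([3800, 200, 0]) cube([200, 4600, 2500]);
translate([2000, 200, 0]) cube([200, 1000, 2500]);
translate([2000, 2200, 0]) cube([200, 2600, 2500]);


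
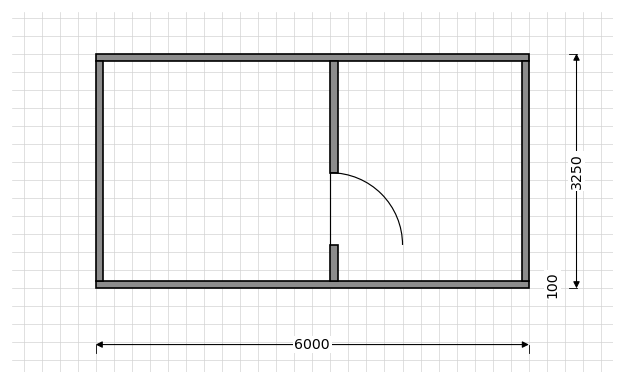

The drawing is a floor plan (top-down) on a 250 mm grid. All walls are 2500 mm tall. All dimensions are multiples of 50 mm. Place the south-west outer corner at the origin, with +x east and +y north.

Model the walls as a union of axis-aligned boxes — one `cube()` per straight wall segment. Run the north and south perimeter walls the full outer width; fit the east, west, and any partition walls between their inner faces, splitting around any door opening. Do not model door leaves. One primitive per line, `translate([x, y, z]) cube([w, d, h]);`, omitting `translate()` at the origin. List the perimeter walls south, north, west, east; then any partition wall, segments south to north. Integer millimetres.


cube([6000, 100, 2500]);
translate([0, 3150, 0]) cube([6000, 100, 2500]);
translate([0, 100, 0]) cube([100, 3050, 2500]);
translate([5900, 100, 0]) cube([100, 3050, 2500]);
translate([3250, 100, 0]) cube([100, 500, 2500]);
translate([3250, 1600, 0]) cube([100, 1550, 2500]);
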